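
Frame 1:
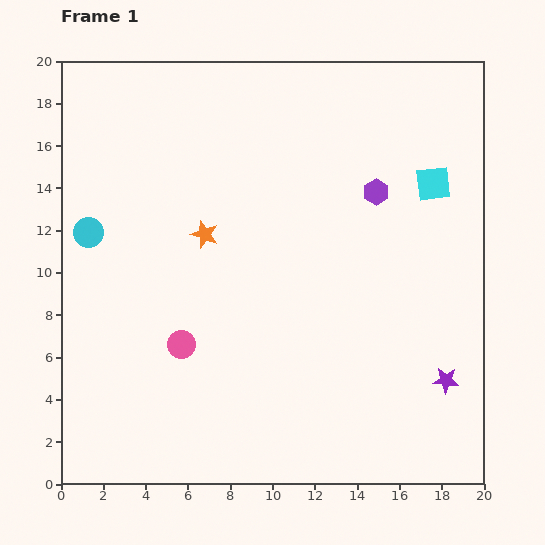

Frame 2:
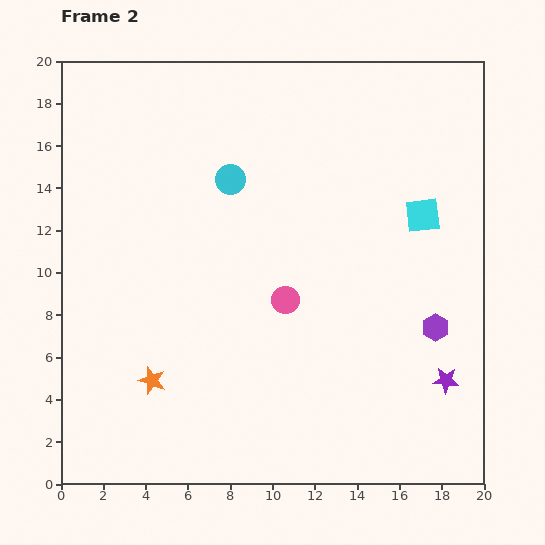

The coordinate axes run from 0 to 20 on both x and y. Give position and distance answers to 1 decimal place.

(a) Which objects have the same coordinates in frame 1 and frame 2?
the purple star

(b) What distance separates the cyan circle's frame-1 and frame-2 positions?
7.2

The cyan circle moved from (1.3, 11.9) to (8.0, 14.4), a distance of √(6.7² + 2.5²) ≈ 7.2.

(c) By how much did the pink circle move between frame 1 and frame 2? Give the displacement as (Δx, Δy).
(4.9, 2.1)

The pink circle was at (5.7, 6.6) in frame 1 and (10.6, 8.7) in frame 2.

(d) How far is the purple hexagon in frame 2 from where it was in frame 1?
7.0

The purple hexagon moved from (14.9, 13.8) to (17.7, 7.4), a distance of √(2.8² + 6.4²) ≈ 7.0.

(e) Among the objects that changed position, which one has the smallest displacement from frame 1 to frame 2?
the cyan square

(moved 1.6)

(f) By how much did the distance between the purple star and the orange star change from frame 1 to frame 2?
+0.6

Distance in frame 1: 13.3. Distance in frame 2: 13.9.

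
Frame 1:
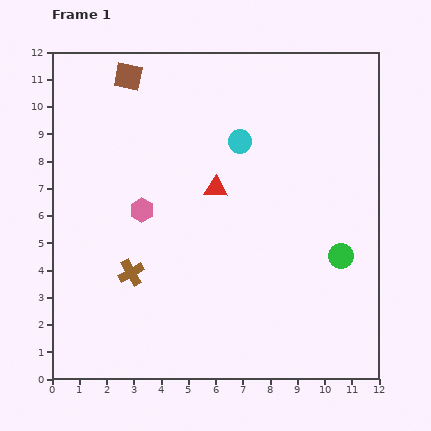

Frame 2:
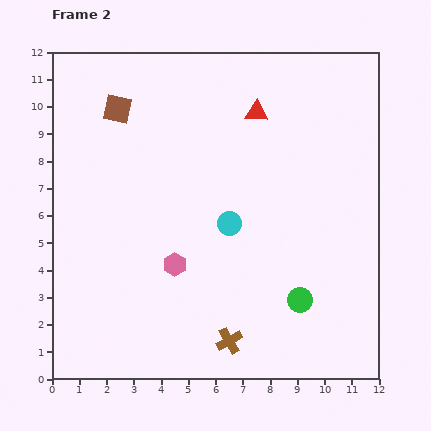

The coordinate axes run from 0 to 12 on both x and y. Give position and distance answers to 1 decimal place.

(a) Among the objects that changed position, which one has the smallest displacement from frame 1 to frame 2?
the brown square

(moved 1.3)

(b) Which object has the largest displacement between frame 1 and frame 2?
the brown cross

(moved 4.4; next 3.2)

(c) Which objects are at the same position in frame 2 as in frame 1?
none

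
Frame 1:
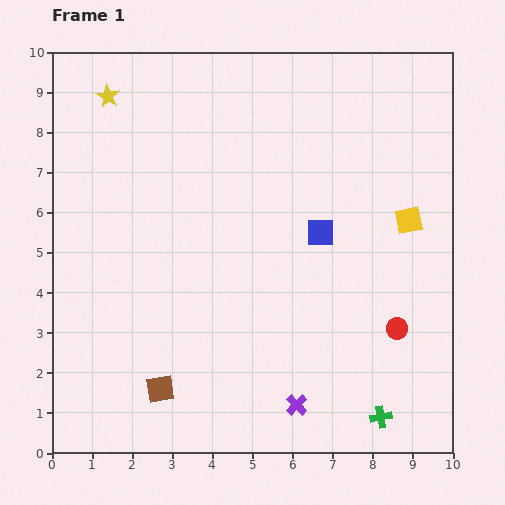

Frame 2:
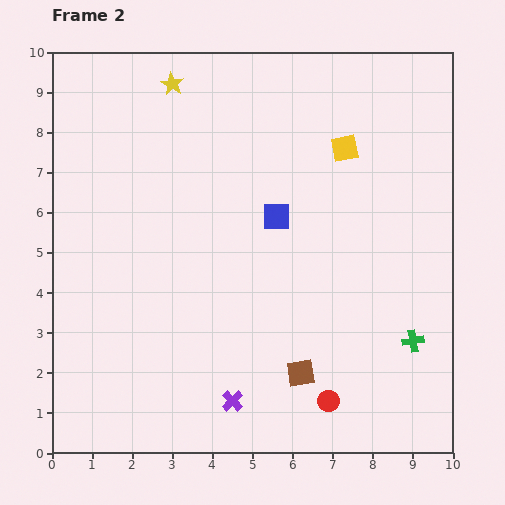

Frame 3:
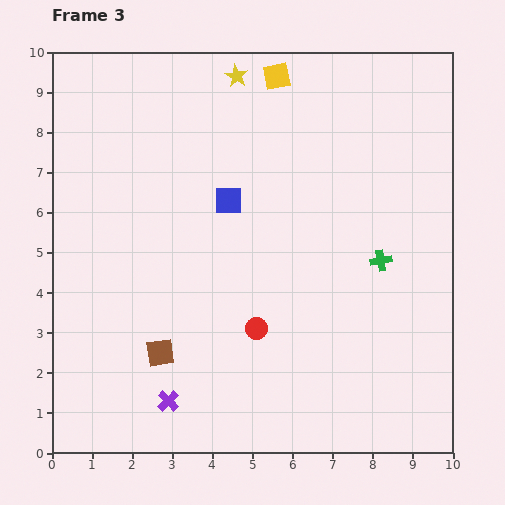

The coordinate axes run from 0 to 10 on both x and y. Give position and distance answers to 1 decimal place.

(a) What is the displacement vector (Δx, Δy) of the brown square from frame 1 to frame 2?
(3.5, 0.4)

The brown square was at (2.7, 1.6) in frame 1 and (6.2, 2.0) in frame 2.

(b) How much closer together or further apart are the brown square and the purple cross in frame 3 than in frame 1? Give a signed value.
-2.2

Distance in frame 1: 3.4. Distance in frame 3: 1.2.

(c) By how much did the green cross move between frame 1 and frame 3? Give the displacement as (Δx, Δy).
(0.0, 3.9)

The green cross was at (8.2, 0.9) in frame 1 and (8.2, 4.8) in frame 3.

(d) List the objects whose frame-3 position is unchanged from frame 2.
none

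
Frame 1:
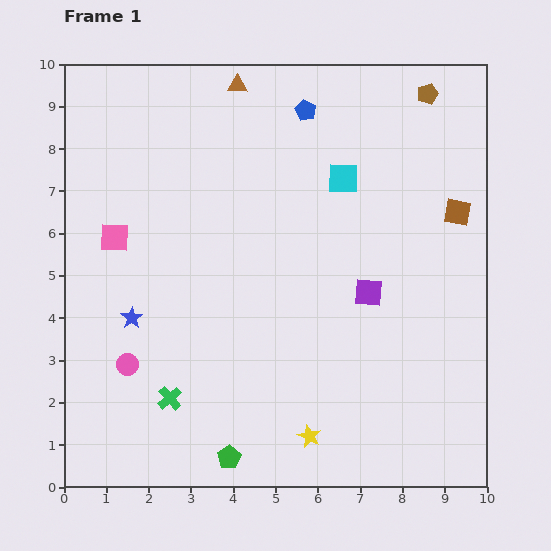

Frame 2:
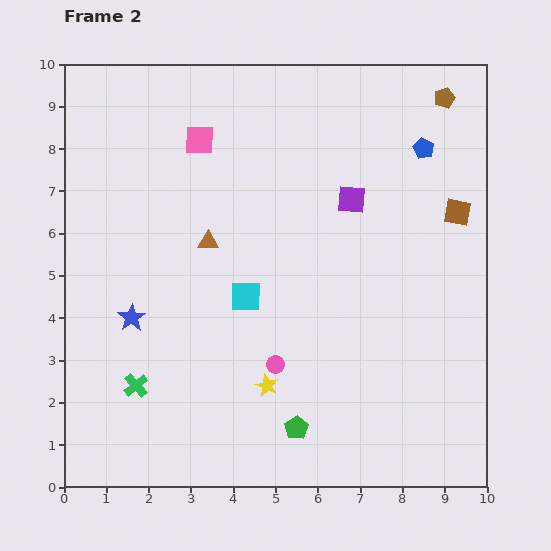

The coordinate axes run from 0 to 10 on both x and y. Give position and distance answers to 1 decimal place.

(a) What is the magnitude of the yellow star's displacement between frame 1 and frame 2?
1.6

The yellow star moved from (5.8, 1.2) to (4.8, 2.4), a distance of √(1.0² + 1.2²) ≈ 1.6.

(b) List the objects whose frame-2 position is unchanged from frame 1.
the brown square, the blue star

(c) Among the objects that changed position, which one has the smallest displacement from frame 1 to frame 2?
the brown pentagon

(moved 0.4)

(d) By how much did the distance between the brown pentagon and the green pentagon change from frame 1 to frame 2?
-1.3

Distance in frame 1: 9.8. Distance in frame 2: 8.5.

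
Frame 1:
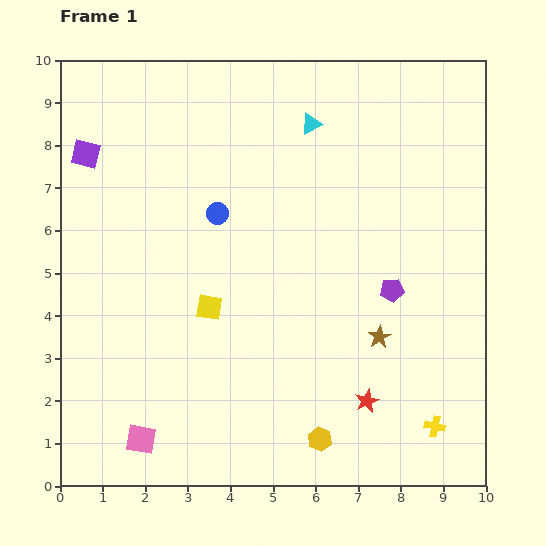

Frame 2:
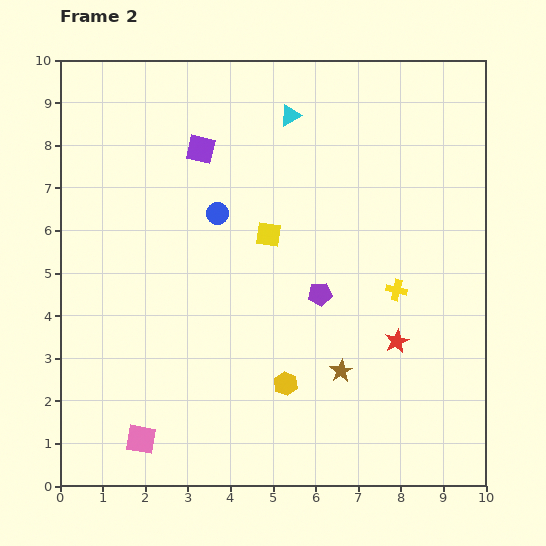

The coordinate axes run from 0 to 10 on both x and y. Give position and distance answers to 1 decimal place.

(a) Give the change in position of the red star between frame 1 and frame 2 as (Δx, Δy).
(0.7, 1.4)

The red star was at (7.2, 2.0) in frame 1 and (7.9, 3.4) in frame 2.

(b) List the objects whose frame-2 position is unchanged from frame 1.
the blue circle, the pink square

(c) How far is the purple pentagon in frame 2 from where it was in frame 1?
1.7

The purple pentagon moved from (7.8, 4.6) to (6.1, 4.5), a distance of √(1.7² + 0.1²) ≈ 1.7.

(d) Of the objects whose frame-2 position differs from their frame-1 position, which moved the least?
the cyan triangle

(moved 0.5)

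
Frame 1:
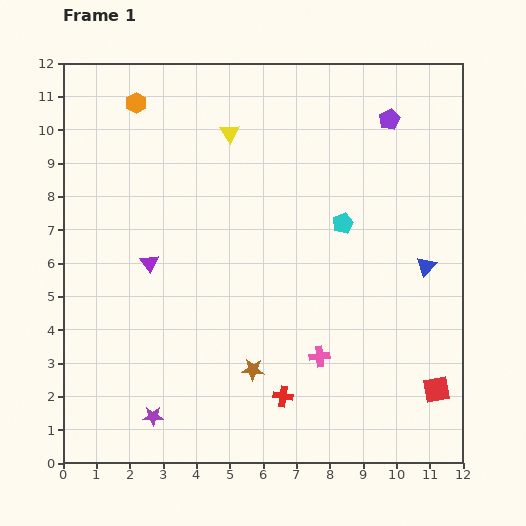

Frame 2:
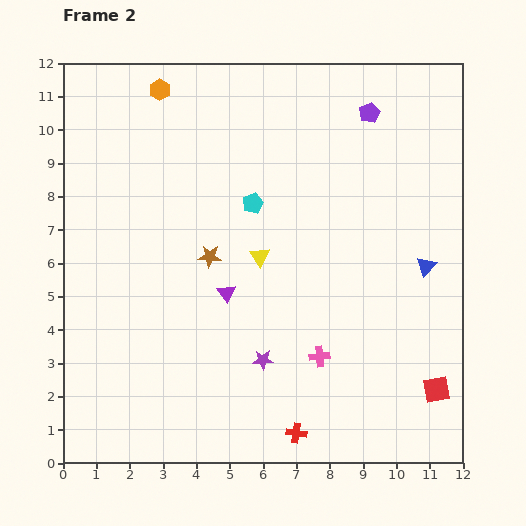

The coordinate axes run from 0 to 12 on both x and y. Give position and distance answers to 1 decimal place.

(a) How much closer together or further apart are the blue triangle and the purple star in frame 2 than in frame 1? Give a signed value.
-3.8

Distance in frame 1: 9.4. Distance in frame 2: 5.6.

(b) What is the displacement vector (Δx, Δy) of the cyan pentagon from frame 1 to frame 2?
(-2.7, 0.6)

The cyan pentagon was at (8.4, 7.2) in frame 1 and (5.7, 7.8) in frame 2.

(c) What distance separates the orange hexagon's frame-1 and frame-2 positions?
0.8

The orange hexagon moved from (2.2, 10.8) to (2.9, 11.2), a distance of √(0.7² + 0.4²) ≈ 0.8.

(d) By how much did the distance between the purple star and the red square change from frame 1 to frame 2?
-3.2

Distance in frame 1: 8.5. Distance in frame 2: 5.3.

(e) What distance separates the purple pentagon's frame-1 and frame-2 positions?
0.6

The purple pentagon moved from (9.8, 10.3) to (9.2, 10.5), a distance of √(0.6² + 0.2²) ≈ 0.6.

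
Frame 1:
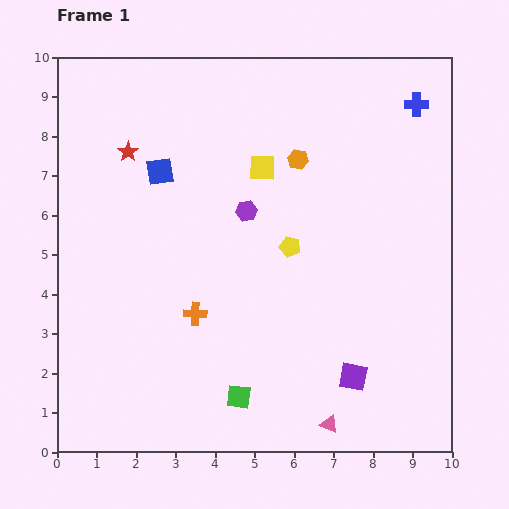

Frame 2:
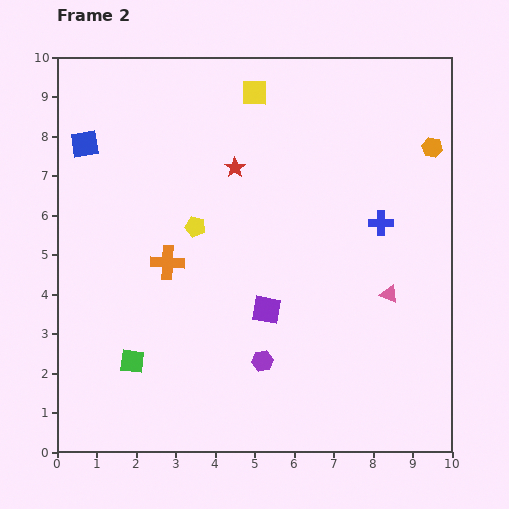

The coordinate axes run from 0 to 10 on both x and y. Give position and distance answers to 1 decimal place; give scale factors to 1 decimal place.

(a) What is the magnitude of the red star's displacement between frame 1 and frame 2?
2.7

The red star moved from (1.8, 7.6) to (4.5, 7.2), a distance of √(2.7² + 0.4²) ≈ 2.7.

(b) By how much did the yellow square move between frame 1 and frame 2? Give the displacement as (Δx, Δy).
(-0.2, 1.9)

The yellow square was at (5.2, 7.2) in frame 1 and (5.0, 9.1) in frame 2.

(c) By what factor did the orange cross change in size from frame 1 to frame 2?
1.5×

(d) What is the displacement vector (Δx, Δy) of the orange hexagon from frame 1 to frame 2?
(3.4, 0.3)

The orange hexagon was at (6.1, 7.4) in frame 1 and (9.5, 7.7) in frame 2.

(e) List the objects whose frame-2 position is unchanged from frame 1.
none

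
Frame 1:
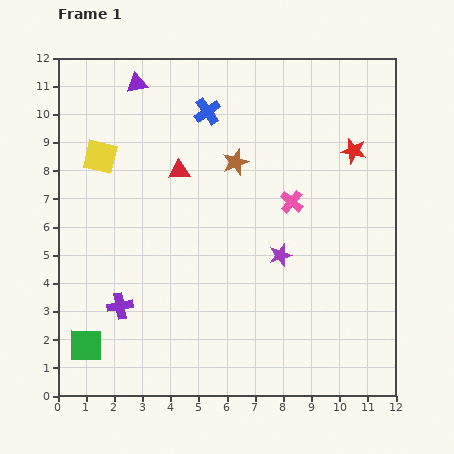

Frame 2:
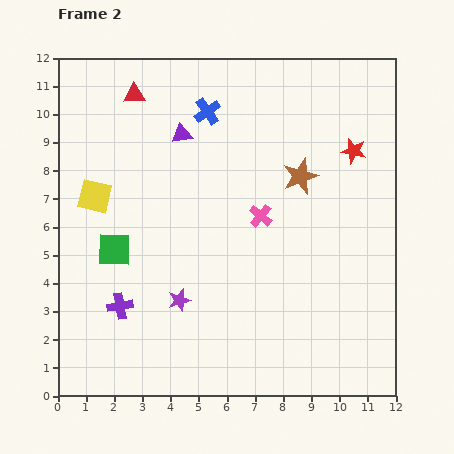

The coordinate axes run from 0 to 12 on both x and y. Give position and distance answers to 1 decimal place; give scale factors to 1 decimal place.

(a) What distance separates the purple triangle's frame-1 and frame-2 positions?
2.4

The purple triangle moved from (2.8, 11.1) to (4.4, 9.3), a distance of √(1.6² + 1.8²) ≈ 2.4.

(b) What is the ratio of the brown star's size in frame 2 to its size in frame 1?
1.4×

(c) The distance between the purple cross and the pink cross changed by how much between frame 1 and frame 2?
-1.2

Distance in frame 1: 7.1. Distance in frame 2: 5.9.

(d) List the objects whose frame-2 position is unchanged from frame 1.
the purple cross, the blue cross, the red star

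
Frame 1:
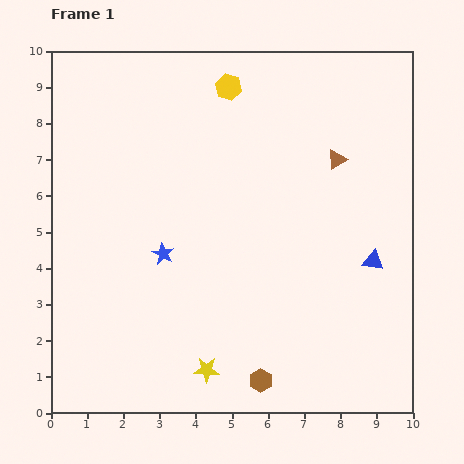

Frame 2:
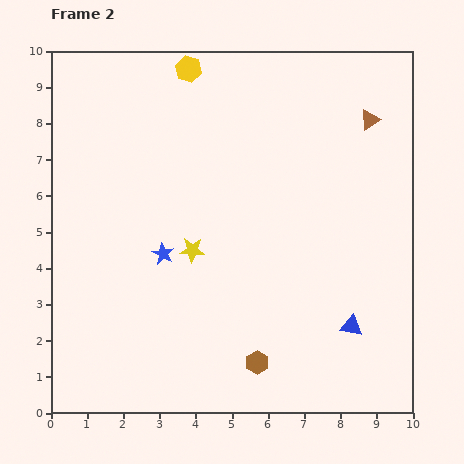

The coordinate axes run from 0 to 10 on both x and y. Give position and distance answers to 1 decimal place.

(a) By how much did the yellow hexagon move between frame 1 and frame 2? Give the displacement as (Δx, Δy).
(-1.1, 0.5)

The yellow hexagon was at (4.9, 9.0) in frame 1 and (3.8, 9.5) in frame 2.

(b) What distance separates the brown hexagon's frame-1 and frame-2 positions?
0.5

The brown hexagon moved from (5.8, 0.9) to (5.7, 1.4), a distance of √(0.1² + 0.5²) ≈ 0.5.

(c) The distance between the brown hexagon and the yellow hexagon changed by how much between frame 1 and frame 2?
+0.2

Distance in frame 1: 8.1. Distance in frame 2: 8.3.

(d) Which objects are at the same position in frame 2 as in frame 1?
the blue star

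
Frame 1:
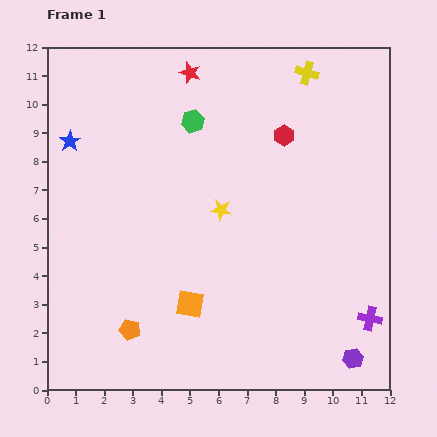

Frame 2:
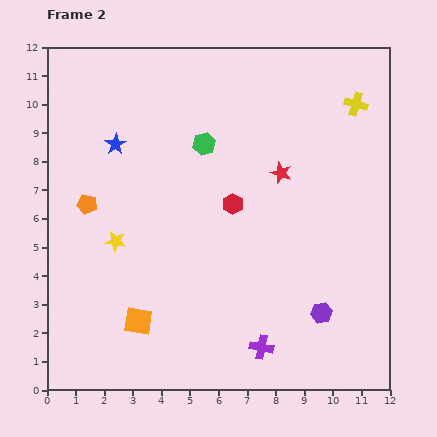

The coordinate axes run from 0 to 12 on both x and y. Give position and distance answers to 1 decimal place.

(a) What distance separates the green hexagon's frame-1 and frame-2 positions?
0.9

The green hexagon moved from (5.1, 9.4) to (5.5, 8.6), a distance of √(0.4² + 0.8²) ≈ 0.9.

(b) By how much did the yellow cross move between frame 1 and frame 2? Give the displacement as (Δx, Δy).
(1.7, -1.1)

The yellow cross was at (9.1, 11.1) in frame 1 and (10.8, 10.0) in frame 2.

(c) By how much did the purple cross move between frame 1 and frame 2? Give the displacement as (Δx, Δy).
(-3.8, -1.0)

The purple cross was at (11.3, 2.5) in frame 1 and (7.5, 1.5) in frame 2.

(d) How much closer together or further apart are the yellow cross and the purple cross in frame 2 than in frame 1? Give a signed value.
+0.2

Distance in frame 1: 8.9. Distance in frame 2: 9.1.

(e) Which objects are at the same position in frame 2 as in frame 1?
none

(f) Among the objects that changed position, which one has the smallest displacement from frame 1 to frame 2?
the green hexagon

(moved 0.9)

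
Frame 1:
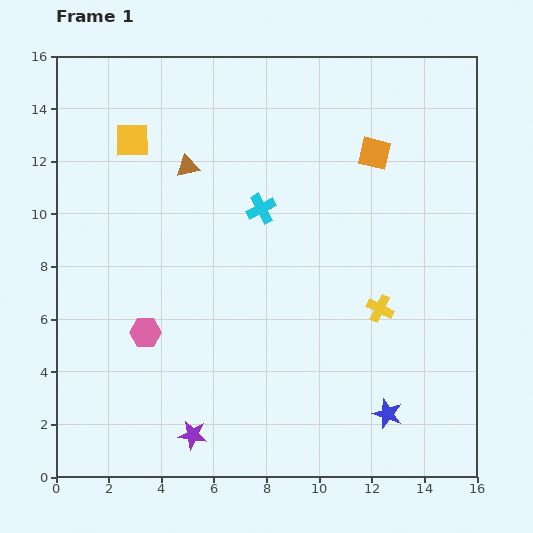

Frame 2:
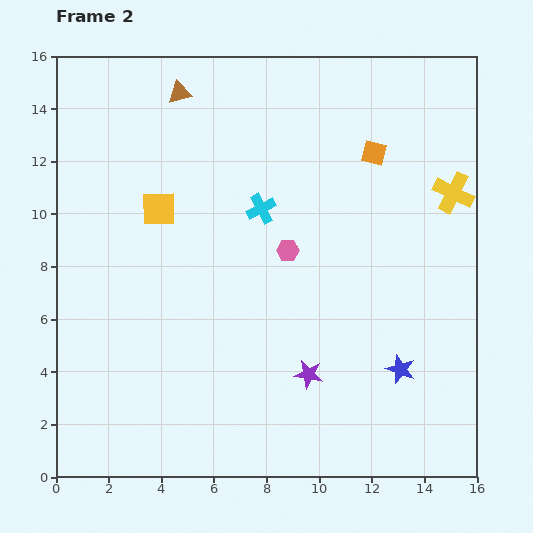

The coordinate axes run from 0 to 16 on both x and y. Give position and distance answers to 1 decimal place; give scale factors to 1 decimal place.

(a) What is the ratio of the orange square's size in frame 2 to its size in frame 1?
0.8×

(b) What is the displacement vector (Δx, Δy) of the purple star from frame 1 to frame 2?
(4.4, 2.3)

The purple star was at (5.2, 1.6) in frame 1 and (9.6, 3.9) in frame 2.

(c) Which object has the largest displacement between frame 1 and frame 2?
the pink hexagon

(moved 6.2; next 5.2)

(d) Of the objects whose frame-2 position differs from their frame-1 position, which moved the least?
the blue star

(moved 1.8)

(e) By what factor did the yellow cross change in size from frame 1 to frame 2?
1.5×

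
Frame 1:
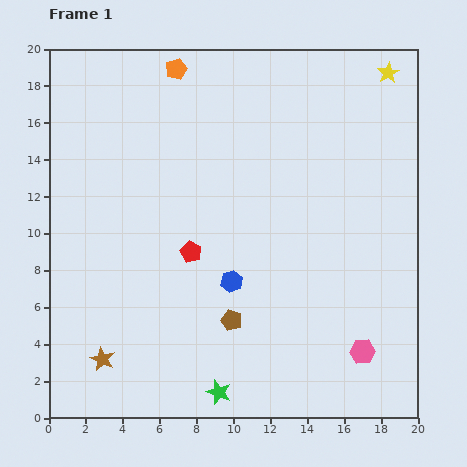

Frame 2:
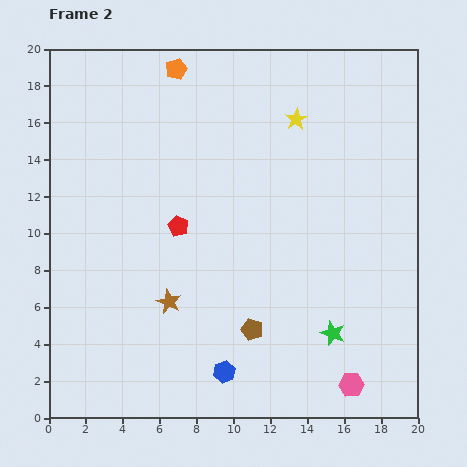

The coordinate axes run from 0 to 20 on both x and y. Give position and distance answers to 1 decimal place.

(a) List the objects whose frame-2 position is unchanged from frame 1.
the orange pentagon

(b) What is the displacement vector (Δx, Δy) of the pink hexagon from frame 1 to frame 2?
(-0.6, -1.8)

The pink hexagon was at (17.0, 3.6) in frame 1 and (16.4, 1.8) in frame 2.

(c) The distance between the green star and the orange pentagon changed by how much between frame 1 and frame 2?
-1.1

Distance in frame 1: 17.7. Distance in frame 2: 16.6.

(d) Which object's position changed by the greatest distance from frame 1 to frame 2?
the green star

(moved 7.0; next 5.6)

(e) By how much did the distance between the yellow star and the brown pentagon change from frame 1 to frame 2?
-4.3

Distance in frame 1: 15.9. Distance in frame 2: 11.6.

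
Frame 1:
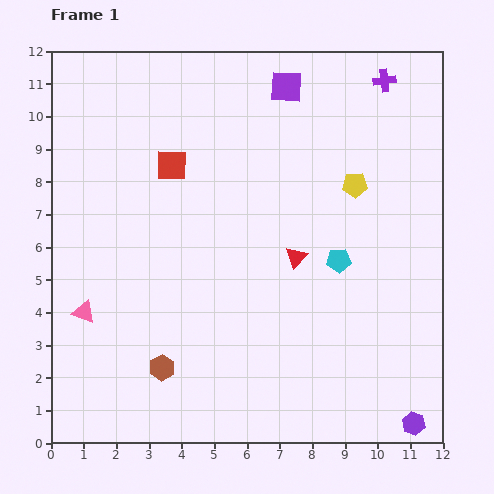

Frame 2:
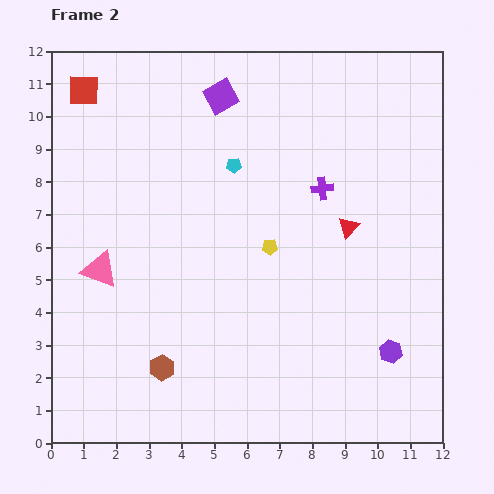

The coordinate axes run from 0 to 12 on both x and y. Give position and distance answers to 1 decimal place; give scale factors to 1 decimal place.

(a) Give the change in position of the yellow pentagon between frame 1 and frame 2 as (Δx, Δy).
(-2.6, -1.9)

The yellow pentagon was at (9.3, 7.9) in frame 1 and (6.7, 6.0) in frame 2.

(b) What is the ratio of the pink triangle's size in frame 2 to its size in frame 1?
1.6×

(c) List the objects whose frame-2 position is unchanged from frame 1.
the brown hexagon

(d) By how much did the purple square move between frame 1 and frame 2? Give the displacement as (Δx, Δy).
(-2.0, -0.3)

The purple square was at (7.2, 10.9) in frame 1 and (5.2, 10.6) in frame 2.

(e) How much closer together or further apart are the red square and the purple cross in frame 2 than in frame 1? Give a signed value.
+0.9

Distance in frame 1: 7.0. Distance in frame 2: 7.9.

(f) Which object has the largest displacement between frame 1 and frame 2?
the cyan pentagon

(moved 4.3; next 3.8)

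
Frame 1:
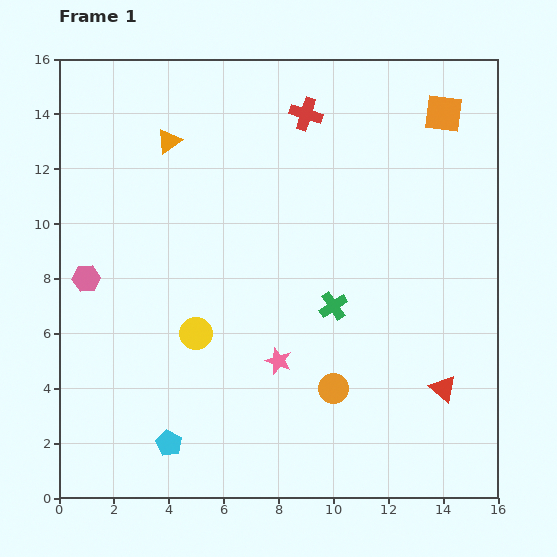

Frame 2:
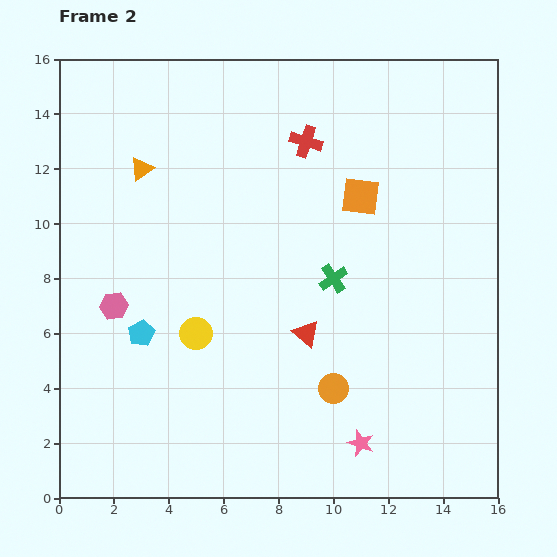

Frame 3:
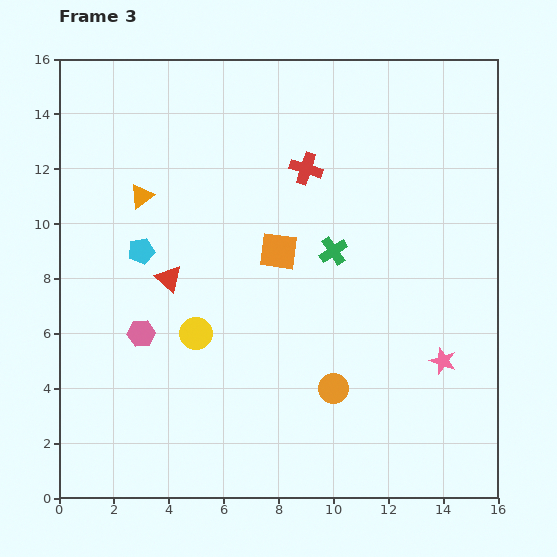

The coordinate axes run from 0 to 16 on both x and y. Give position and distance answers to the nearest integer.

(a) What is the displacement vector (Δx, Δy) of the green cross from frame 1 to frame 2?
(0, 1)

The green cross was at (10, 7) in frame 1 and (10, 8) in frame 2.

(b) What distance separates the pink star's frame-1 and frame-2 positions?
4

The pink star moved from (8, 5) to (11, 2), a distance of √(3² + 3²) ≈ 4.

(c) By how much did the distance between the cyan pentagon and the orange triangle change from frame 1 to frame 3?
-9

Distance in frame 1: 11. Distance in frame 3: 2.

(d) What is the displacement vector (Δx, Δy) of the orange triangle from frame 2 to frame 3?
(0, -1)

The orange triangle was at (3, 12) in frame 2 and (3, 11) in frame 3.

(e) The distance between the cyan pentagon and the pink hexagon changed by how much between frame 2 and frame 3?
+2

Distance in frame 2: 1. Distance in frame 3: 3.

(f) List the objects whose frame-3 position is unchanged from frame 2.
the yellow circle, the orange circle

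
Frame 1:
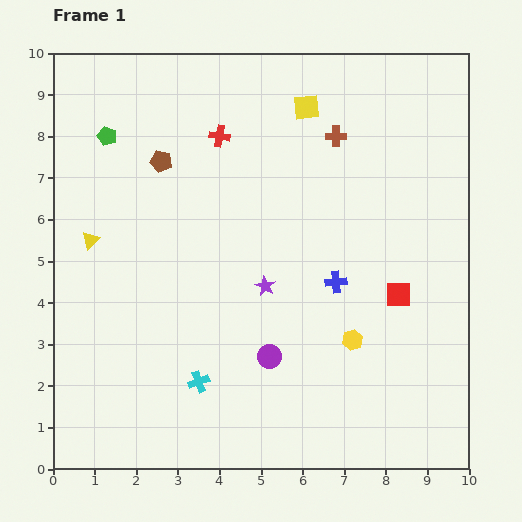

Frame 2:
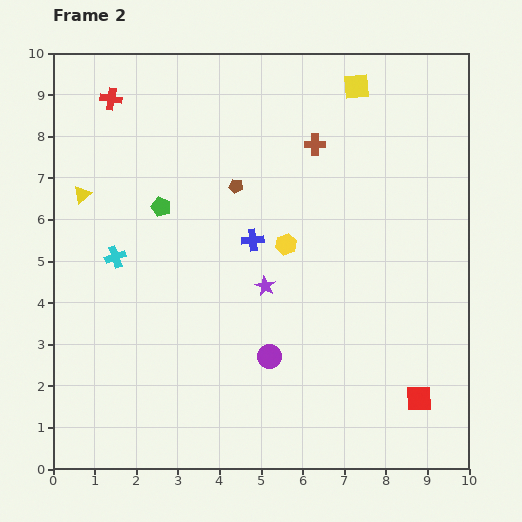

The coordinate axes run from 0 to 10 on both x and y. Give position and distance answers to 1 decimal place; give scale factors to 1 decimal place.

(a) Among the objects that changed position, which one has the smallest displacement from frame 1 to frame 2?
the brown cross

(moved 0.5)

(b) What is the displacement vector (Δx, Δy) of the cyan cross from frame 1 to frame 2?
(-2.0, 3.0)

The cyan cross was at (3.5, 2.1) in frame 1 and (1.5, 5.1) in frame 2.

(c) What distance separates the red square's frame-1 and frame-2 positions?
2.5

The red square moved from (8.3, 4.2) to (8.8, 1.7), a distance of √(0.5² + 2.5²) ≈ 2.5.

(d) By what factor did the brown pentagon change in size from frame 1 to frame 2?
0.6×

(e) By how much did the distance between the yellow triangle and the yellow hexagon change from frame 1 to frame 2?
-1.7

Distance in frame 1: 6.7. Distance in frame 2: 5.0.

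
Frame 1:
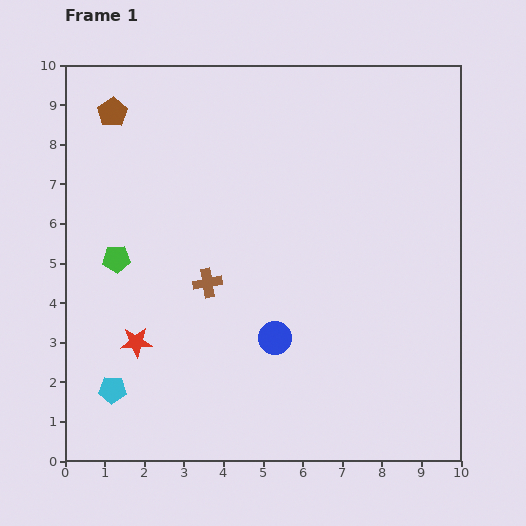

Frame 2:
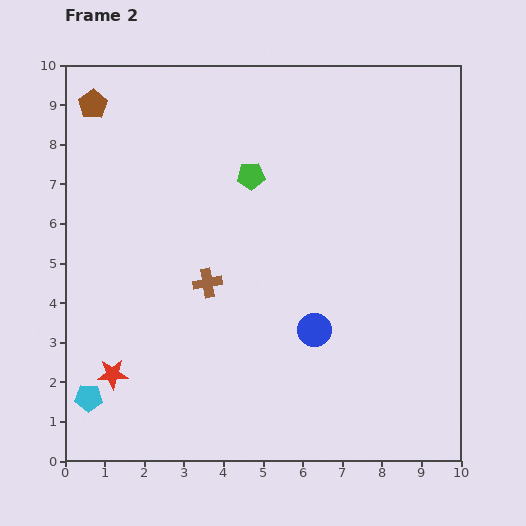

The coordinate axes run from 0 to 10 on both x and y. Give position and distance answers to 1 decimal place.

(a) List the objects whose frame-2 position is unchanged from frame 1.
the brown cross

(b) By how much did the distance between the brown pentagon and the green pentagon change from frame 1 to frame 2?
+0.7

Distance in frame 1: 3.7. Distance in frame 2: 4.4.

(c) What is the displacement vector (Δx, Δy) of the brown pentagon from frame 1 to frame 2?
(-0.5, 0.2)

The brown pentagon was at (1.2, 8.8) in frame 1 and (0.7, 9.0) in frame 2.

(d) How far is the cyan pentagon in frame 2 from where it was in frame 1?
0.6

The cyan pentagon moved from (1.2, 1.8) to (0.6, 1.6), a distance of √(0.6² + 0.2²) ≈ 0.6.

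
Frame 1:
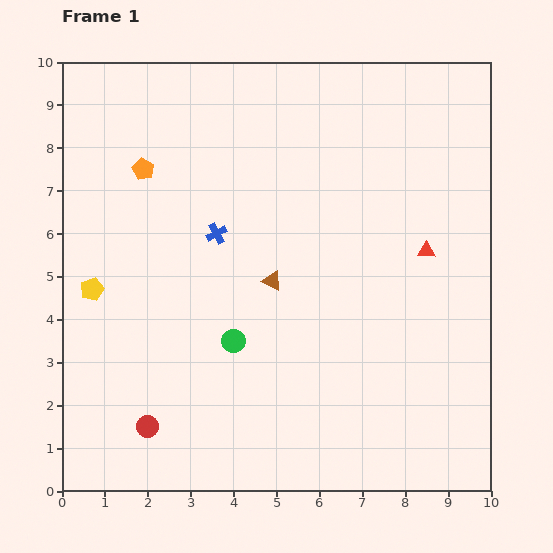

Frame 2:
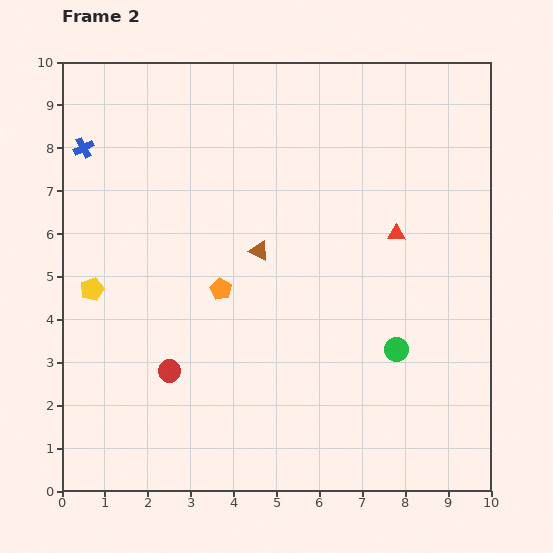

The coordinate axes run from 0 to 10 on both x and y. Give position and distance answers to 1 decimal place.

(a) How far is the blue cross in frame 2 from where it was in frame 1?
3.7

The blue cross moved from (3.6, 6.0) to (0.5, 8.0), a distance of √(3.1² + 2.0²) ≈ 3.7.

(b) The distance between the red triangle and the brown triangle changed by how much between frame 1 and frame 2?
-0.5

Distance in frame 1: 3.7. Distance in frame 2: 3.2.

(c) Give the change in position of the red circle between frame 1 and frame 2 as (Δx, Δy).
(0.5, 1.3)

The red circle was at (2.0, 1.5) in frame 1 and (2.5, 2.8) in frame 2.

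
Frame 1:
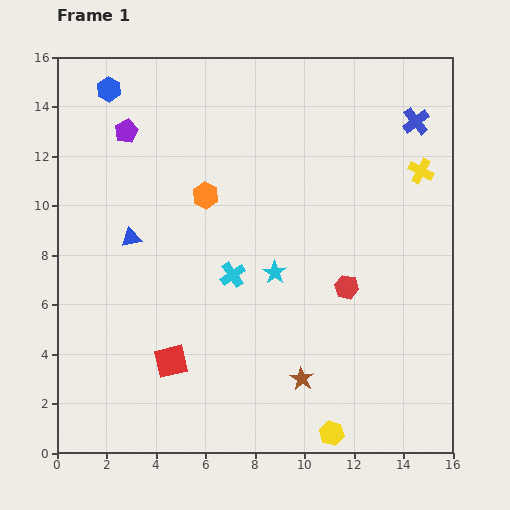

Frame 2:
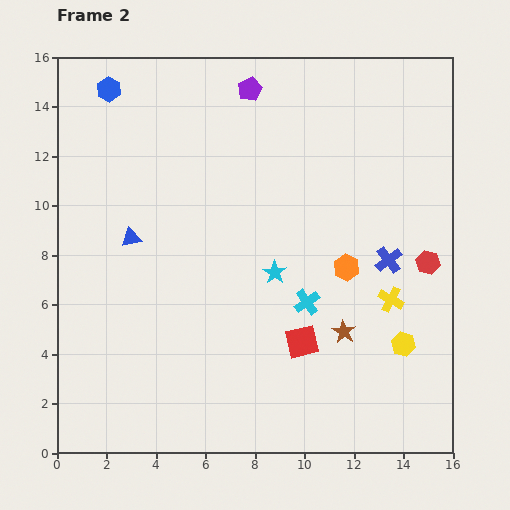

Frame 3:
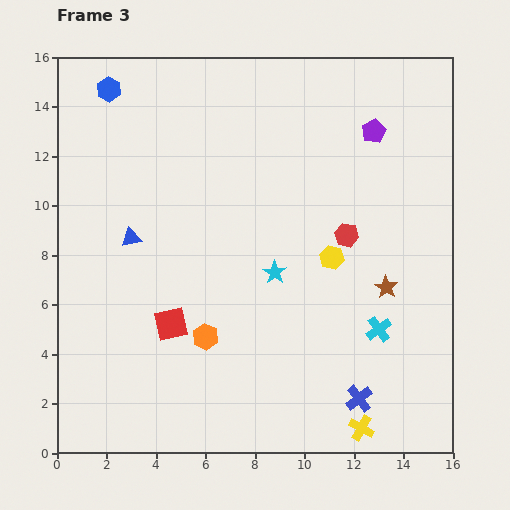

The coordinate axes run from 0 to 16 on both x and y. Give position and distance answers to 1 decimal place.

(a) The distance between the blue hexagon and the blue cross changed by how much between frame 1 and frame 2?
+0.7

Distance in frame 1: 12.5. Distance in frame 2: 13.2.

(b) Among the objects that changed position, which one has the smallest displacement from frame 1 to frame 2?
the brown star

(moved 2.5)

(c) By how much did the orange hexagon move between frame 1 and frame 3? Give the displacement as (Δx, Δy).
(0.0, -5.7)

The orange hexagon was at (6.0, 10.4) in frame 1 and (6.0, 4.7) in frame 3.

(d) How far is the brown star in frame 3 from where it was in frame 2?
2.5

The brown star moved from (11.6, 4.9) to (13.3, 6.7), a distance of √(1.7² + 1.8²) ≈ 2.5.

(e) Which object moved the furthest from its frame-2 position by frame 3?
the orange hexagon

(moved 6.4; next 5.7)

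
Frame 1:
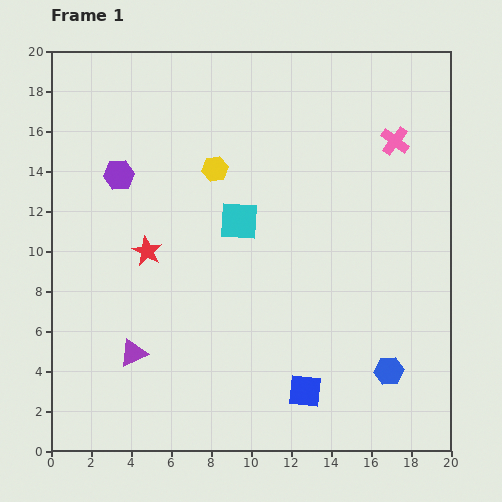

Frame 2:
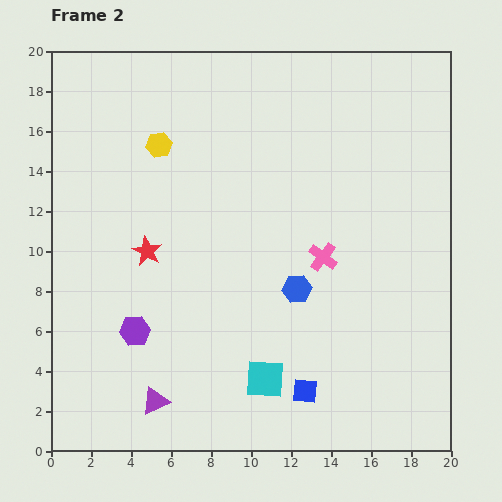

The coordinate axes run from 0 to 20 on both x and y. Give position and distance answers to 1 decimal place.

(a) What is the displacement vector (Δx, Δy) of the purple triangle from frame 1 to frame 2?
(1.1, -2.4)

The purple triangle was at (4.1, 4.9) in frame 1 and (5.2, 2.5) in frame 2.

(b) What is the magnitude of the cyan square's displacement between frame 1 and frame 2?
8.0

The cyan square moved from (9.4, 11.5) to (10.7, 3.6), a distance of √(1.3² + 7.9²) ≈ 8.0.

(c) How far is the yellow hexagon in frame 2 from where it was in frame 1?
3.0

The yellow hexagon moved from (8.2, 14.1) to (5.4, 15.3), a distance of √(2.8² + 1.2²) ≈ 3.0.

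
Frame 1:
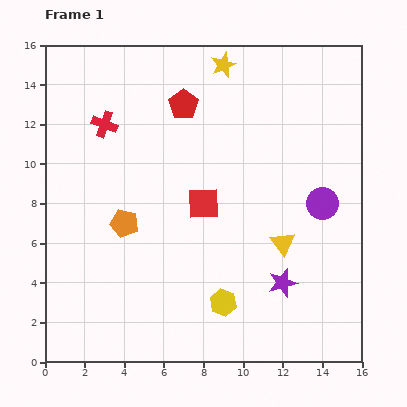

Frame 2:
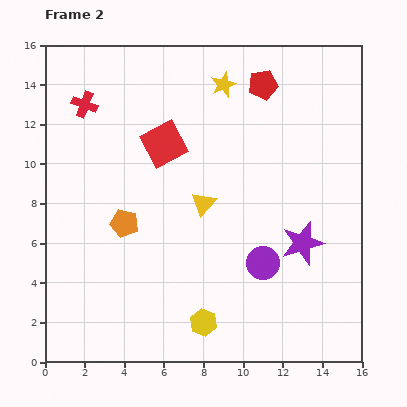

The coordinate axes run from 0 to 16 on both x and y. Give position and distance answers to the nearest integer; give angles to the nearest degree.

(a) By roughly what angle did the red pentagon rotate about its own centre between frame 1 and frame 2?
23° clockwise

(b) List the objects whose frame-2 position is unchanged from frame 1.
the orange pentagon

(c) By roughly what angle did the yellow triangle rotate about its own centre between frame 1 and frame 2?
18° clockwise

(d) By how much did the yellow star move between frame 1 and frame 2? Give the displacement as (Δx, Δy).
(0, -1)

The yellow star was at (9, 15) in frame 1 and (9, 14) in frame 2.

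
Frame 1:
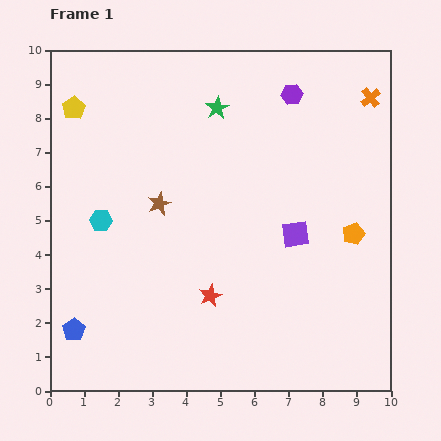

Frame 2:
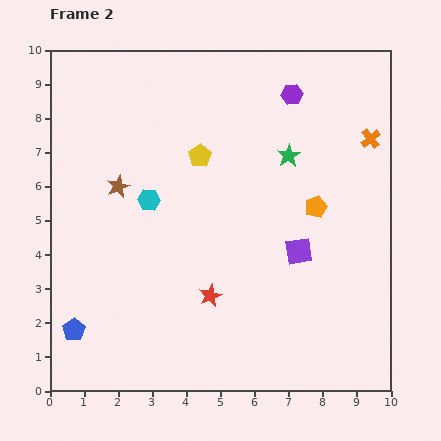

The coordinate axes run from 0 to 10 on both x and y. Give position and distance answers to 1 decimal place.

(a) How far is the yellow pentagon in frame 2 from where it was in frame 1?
4.0

The yellow pentagon moved from (0.7, 8.3) to (4.4, 6.9), a distance of √(3.7² + 1.4²) ≈ 4.0.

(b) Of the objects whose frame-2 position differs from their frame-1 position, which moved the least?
the purple square

(moved 0.5)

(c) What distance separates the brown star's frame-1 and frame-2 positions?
1.3

The brown star moved from (3.2, 5.5) to (2.0, 6.0), a distance of √(1.2² + 0.5²) ≈ 1.3.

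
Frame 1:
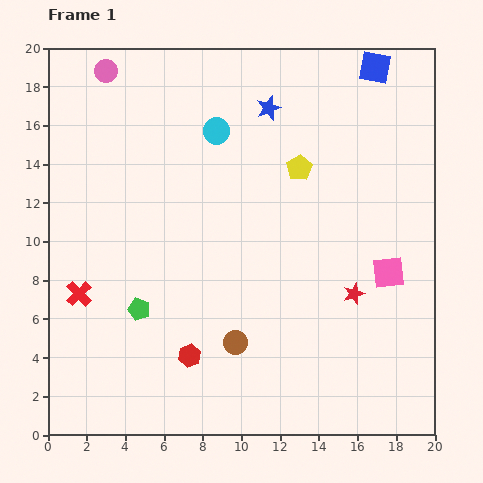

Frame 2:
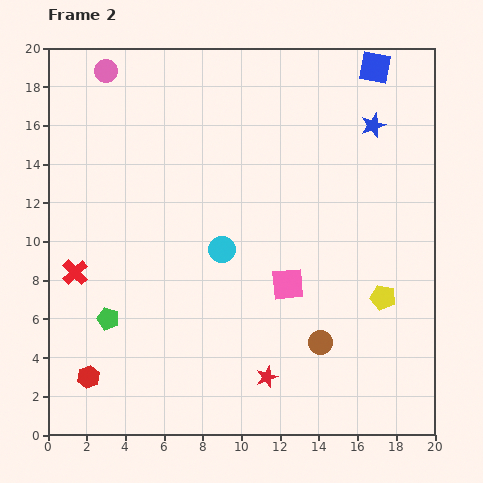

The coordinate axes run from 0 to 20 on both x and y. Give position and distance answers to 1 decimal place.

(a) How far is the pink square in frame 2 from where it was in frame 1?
5.2

The pink square moved from (17.6, 8.4) to (12.4, 7.8), a distance of √(5.2² + 0.6²) ≈ 5.2.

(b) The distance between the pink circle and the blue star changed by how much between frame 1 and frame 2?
+5.5

Distance in frame 1: 8.6. Distance in frame 2: 14.1.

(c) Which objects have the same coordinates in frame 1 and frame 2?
the pink circle, the blue square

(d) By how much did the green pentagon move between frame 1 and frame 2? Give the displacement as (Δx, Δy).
(-1.6, -0.5)

The green pentagon was at (4.7, 6.5) in frame 1 and (3.1, 6.0) in frame 2.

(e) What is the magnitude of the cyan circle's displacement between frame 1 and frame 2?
6.1

The cyan circle moved from (8.7, 15.7) to (9.0, 9.6), a distance of √(0.3² + 6.1²) ≈ 6.1.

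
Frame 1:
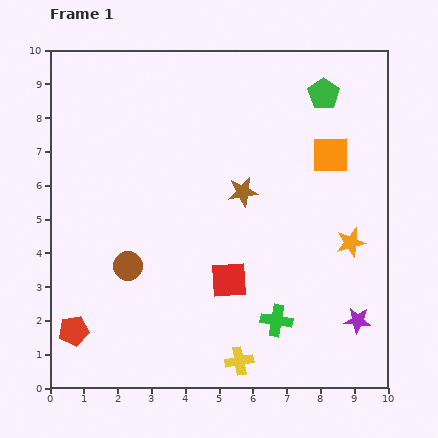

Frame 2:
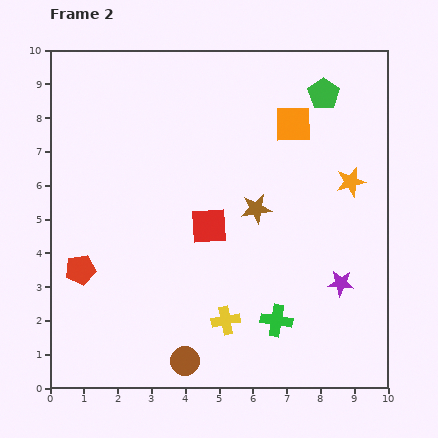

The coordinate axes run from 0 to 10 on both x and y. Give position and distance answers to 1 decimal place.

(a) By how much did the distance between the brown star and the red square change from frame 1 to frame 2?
-1.1

Distance in frame 1: 2.6. Distance in frame 2: 1.5.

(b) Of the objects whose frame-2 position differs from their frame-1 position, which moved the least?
the brown star

(moved 0.6)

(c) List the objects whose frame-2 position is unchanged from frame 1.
the green cross, the green pentagon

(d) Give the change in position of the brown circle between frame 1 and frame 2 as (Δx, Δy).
(1.7, -2.8)

The brown circle was at (2.3, 3.6) in frame 1 and (4.0, 0.8) in frame 2.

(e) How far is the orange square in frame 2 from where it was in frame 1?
1.4

The orange square moved from (8.3, 6.9) to (7.2, 7.8), a distance of √(1.1² + 0.9²) ≈ 1.4.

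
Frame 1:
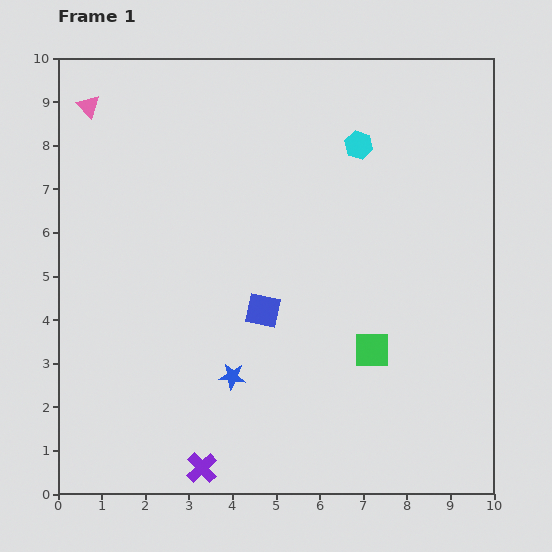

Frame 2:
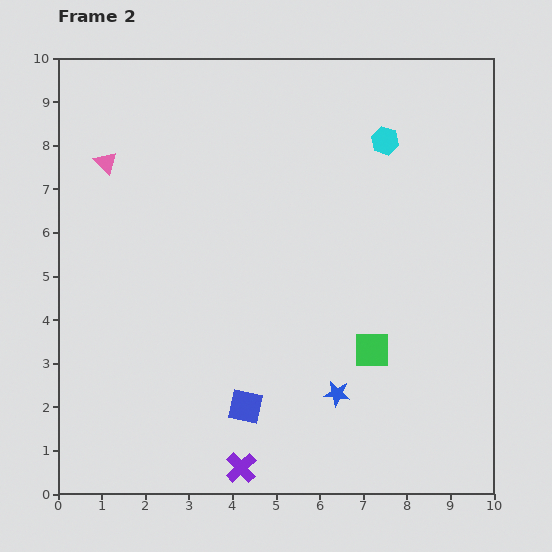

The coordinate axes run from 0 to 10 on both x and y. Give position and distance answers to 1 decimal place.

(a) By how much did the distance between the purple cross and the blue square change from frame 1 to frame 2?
-2.5

Distance in frame 1: 3.9. Distance in frame 2: 1.4.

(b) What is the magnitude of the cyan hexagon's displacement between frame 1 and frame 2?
0.6

The cyan hexagon moved from (6.9, 8.0) to (7.5, 8.1), a distance of √(0.6² + 0.1²) ≈ 0.6.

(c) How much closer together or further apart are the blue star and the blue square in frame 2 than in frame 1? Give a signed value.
+0.4

Distance in frame 1: 1.7. Distance in frame 2: 2.1.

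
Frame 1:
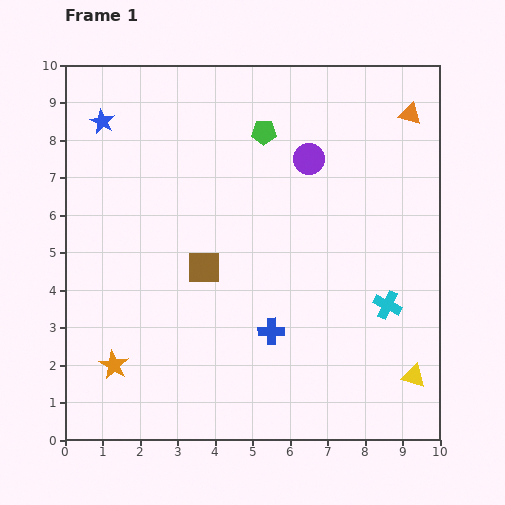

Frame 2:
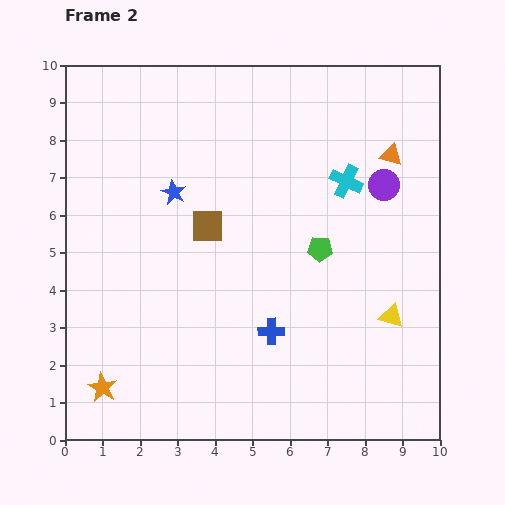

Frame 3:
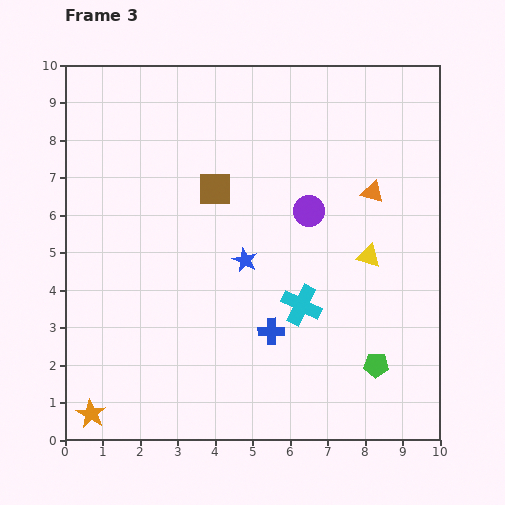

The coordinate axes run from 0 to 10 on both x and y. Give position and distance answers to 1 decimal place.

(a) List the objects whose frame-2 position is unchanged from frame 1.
the blue cross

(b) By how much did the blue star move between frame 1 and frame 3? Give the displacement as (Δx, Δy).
(3.8, -3.7)

The blue star was at (1.0, 8.5) in frame 1 and (4.8, 4.8) in frame 3.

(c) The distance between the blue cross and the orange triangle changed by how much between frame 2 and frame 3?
-1.1

Distance in frame 2: 5.7. Distance in frame 3: 4.6.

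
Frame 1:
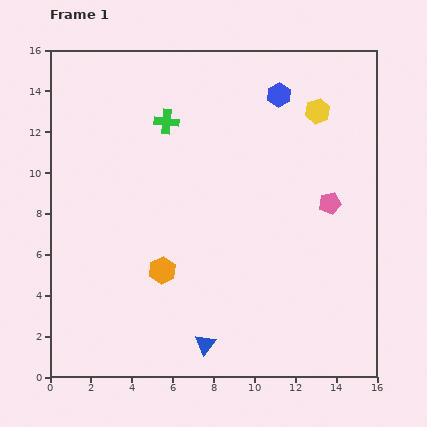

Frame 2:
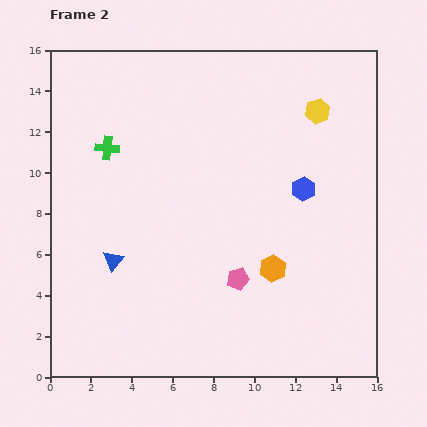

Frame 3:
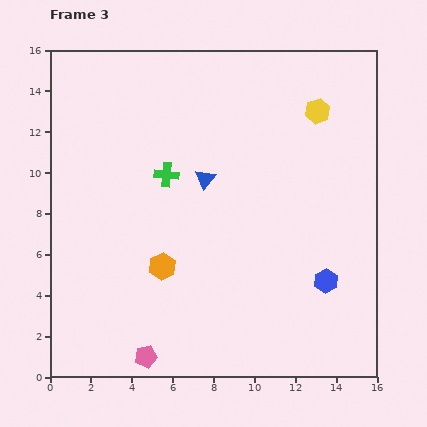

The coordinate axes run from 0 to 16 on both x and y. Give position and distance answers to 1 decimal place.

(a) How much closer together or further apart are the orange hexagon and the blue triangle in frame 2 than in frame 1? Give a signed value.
+3.6

Distance in frame 1: 4.2. Distance in frame 2: 7.8.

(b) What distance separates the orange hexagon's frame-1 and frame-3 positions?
0.2

The orange hexagon moved from (5.5, 5.2) to (5.5, 5.4), a distance of √(0.0² + 0.2²) ≈ 0.2.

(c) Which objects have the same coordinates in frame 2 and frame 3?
the yellow hexagon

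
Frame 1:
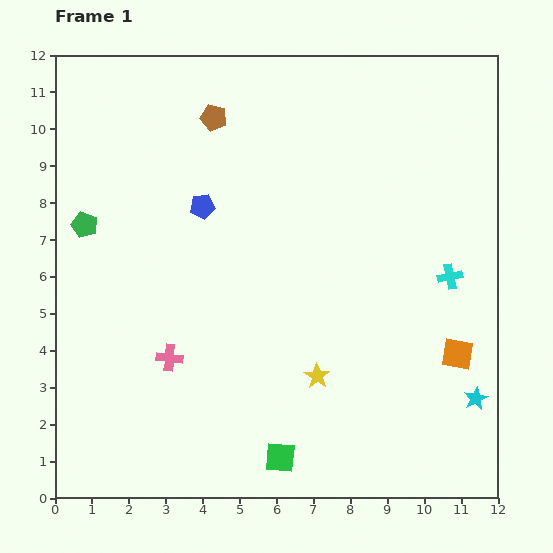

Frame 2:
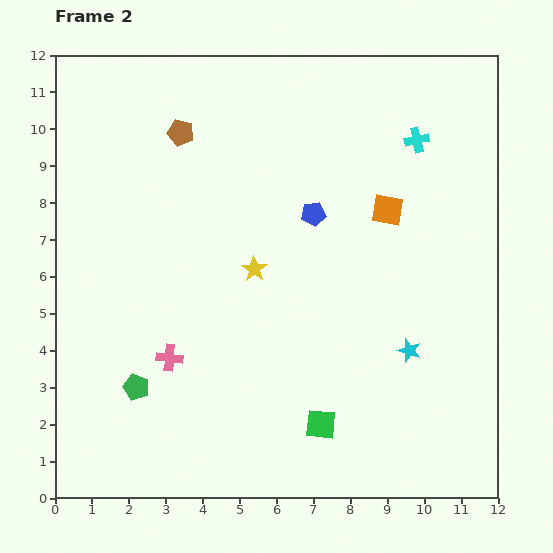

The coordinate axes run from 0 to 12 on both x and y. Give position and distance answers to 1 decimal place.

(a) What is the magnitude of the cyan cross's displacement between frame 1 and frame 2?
3.8

The cyan cross moved from (10.7, 6.0) to (9.8, 9.7), a distance of √(0.9² + 3.7²) ≈ 3.8.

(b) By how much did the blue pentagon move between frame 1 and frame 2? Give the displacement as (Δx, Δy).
(3.0, -0.2)

The blue pentagon was at (4.0, 7.9) in frame 1 and (7.0, 7.7) in frame 2.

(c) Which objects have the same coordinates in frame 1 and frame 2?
the pink cross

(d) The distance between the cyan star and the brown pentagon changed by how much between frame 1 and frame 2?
-1.8

Distance in frame 1: 10.4. Distance in frame 2: 8.6.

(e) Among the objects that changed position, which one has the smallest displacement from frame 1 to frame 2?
the brown pentagon

(moved 1.0)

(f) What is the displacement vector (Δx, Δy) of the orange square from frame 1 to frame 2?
(-1.9, 3.9)

The orange square was at (10.9, 3.9) in frame 1 and (9.0, 7.8) in frame 2.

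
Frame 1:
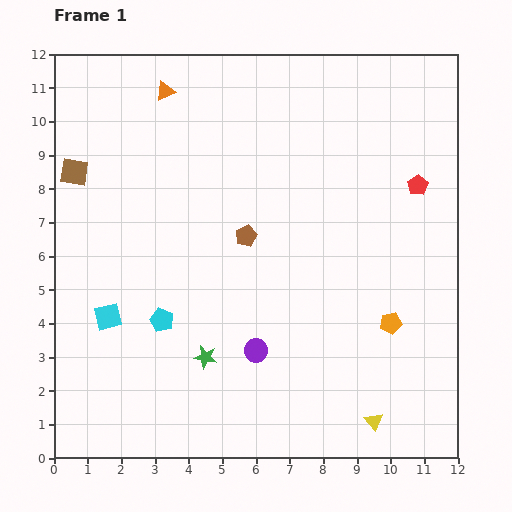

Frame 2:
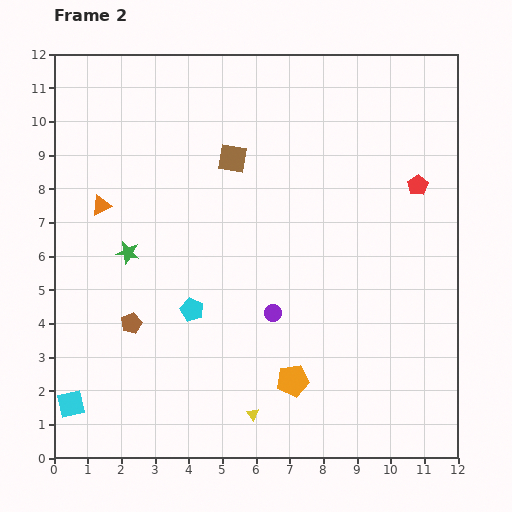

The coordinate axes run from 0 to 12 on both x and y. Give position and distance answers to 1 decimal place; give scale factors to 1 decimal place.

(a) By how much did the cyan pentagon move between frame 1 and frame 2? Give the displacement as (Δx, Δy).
(0.9, 0.3)

The cyan pentagon was at (3.2, 4.1) in frame 1 and (4.1, 4.4) in frame 2.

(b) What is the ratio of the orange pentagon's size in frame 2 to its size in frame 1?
1.5×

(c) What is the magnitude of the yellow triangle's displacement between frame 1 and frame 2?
3.6

The yellow triangle moved from (9.5, 1.1) to (5.9, 1.3), a distance of √(3.6² + 0.2²) ≈ 3.6.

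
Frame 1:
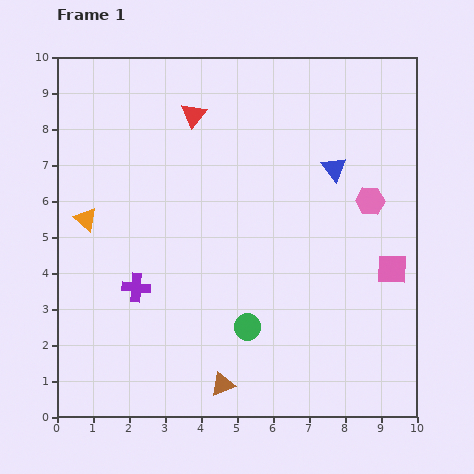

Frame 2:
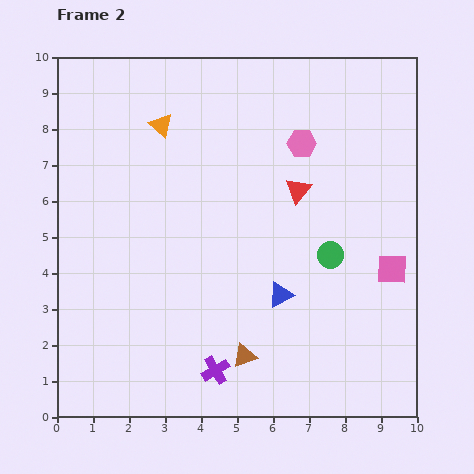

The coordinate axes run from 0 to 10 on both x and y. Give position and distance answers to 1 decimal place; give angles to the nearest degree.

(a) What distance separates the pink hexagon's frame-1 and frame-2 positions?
2.5

The pink hexagon moved from (8.7, 6.0) to (6.8, 7.6), a distance of √(1.9² + 1.6²) ≈ 2.5.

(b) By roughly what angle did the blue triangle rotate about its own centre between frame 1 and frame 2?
41° clockwise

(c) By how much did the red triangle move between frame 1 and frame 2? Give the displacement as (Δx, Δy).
(2.9, -2.1)

The red triangle was at (3.8, 8.4) in frame 1 and (6.7, 6.3) in frame 2.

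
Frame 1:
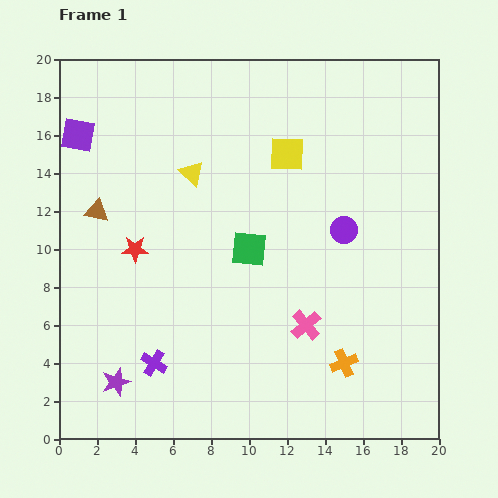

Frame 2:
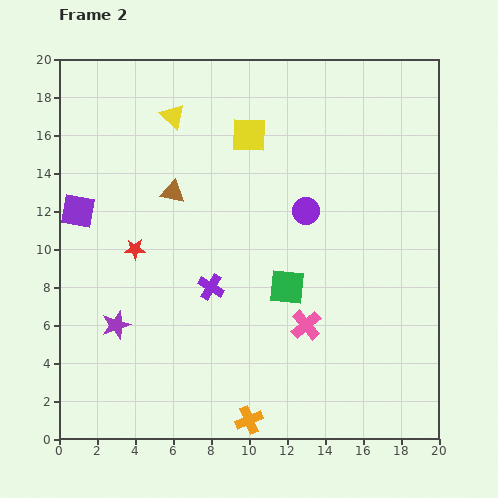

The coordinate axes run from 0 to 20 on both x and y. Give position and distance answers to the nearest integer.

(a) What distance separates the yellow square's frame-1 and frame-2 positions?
2

The yellow square moved from (12, 15) to (10, 16), a distance of √(2² + 1²) ≈ 2.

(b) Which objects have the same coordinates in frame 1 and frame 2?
the pink cross, the red star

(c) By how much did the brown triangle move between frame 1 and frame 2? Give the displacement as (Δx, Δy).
(4, 1)

The brown triangle was at (2, 12) in frame 1 and (6, 13) in frame 2.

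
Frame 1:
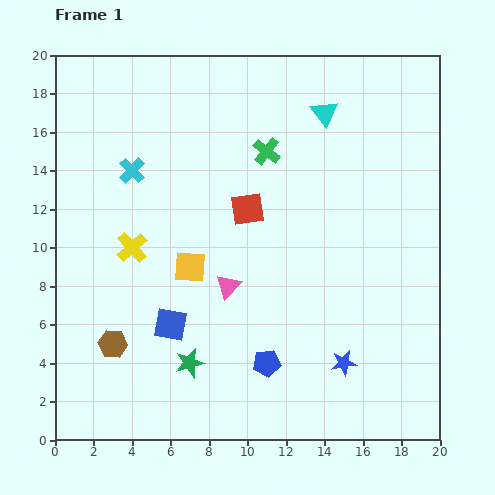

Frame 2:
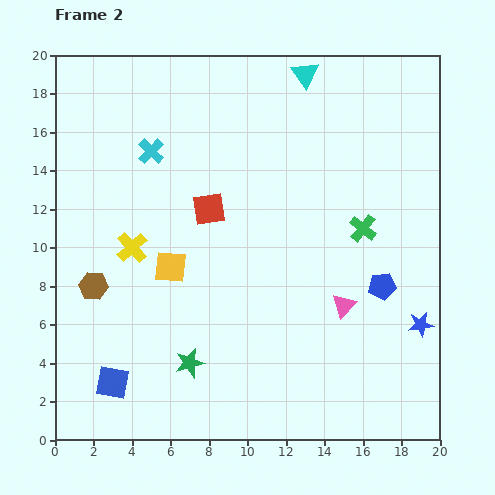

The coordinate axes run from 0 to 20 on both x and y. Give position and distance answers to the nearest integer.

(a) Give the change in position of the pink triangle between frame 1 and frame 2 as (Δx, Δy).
(6, -1)

The pink triangle was at (9, 8) in frame 1 and (15, 7) in frame 2.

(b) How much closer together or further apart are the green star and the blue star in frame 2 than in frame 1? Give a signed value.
+4

Distance in frame 1: 8. Distance in frame 2: 12.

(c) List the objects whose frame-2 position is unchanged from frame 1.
the green star, the yellow cross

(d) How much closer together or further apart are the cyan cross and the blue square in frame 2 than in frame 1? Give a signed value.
+4

Distance in frame 1: 8. Distance in frame 2: 12.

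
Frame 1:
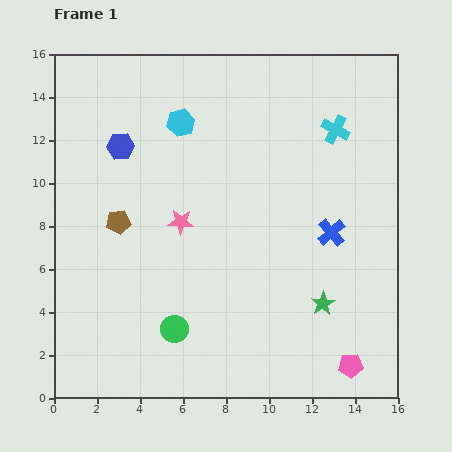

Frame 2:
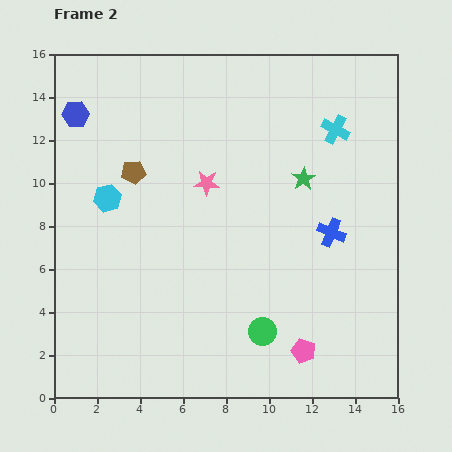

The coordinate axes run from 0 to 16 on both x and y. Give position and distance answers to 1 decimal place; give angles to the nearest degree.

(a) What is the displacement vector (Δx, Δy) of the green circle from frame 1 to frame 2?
(4.1, -0.1)

The green circle was at (5.6, 3.2) in frame 1 and (9.7, 3.1) in frame 2.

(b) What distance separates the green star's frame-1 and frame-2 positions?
5.9

The green star moved from (12.5, 4.4) to (11.6, 10.2), a distance of √(0.9² + 5.8²) ≈ 5.9.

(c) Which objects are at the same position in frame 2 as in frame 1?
the cyan cross, the blue cross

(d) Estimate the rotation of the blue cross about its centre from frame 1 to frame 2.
27° counter-clockwise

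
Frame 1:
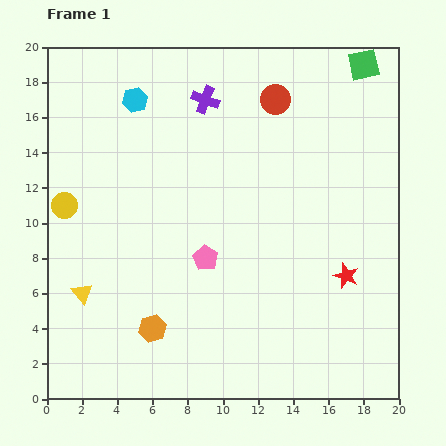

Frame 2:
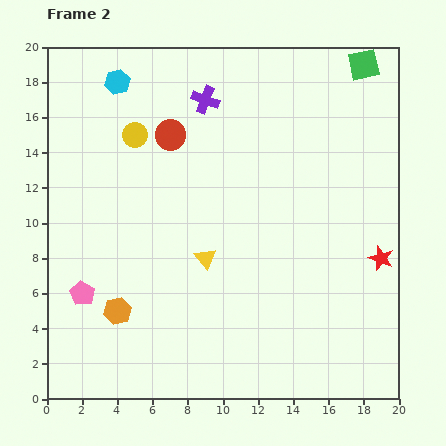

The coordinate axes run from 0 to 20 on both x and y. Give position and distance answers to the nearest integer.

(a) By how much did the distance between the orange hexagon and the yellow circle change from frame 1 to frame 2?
+1

Distance in frame 1: 9. Distance in frame 2: 10.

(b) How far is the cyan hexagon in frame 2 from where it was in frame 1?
1

The cyan hexagon moved from (5, 17) to (4, 18), a distance of √(1² + 1²) ≈ 1.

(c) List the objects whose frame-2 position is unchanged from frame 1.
the purple cross, the green square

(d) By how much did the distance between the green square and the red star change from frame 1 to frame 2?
-1

Distance in frame 1: 12. Distance in frame 2: 11.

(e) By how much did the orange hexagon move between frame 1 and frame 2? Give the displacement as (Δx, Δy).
(-2, 1)

The orange hexagon was at (6, 4) in frame 1 and (4, 5) in frame 2.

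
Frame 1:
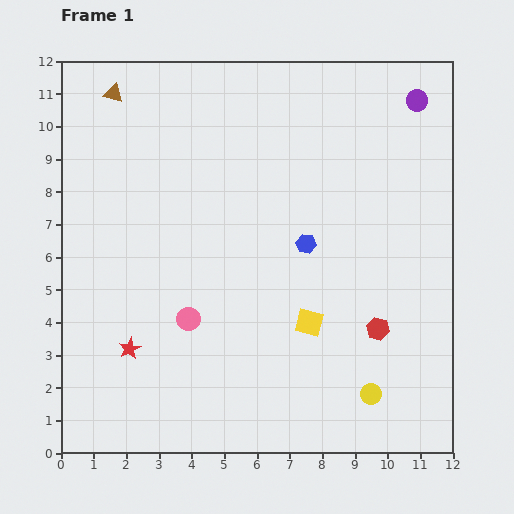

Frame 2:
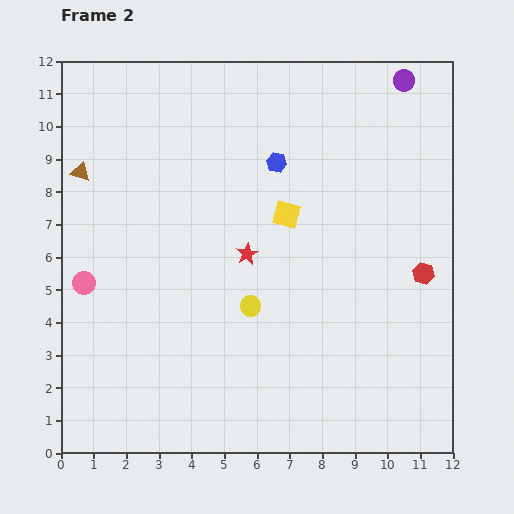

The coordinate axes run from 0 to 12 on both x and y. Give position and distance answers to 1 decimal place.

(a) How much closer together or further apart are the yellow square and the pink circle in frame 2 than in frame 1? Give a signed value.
+2.8

Distance in frame 1: 3.7. Distance in frame 2: 6.5.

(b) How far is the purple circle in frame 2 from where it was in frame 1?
0.7

The purple circle moved from (10.9, 10.8) to (10.5, 11.4), a distance of √(0.4² + 0.6²) ≈ 0.7.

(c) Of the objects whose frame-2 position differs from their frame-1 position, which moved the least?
the purple circle

(moved 0.7)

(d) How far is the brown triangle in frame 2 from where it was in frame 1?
2.6

The brown triangle moved from (1.6, 11.0) to (0.6, 8.6), a distance of √(1.0² + 2.4²) ≈ 2.6.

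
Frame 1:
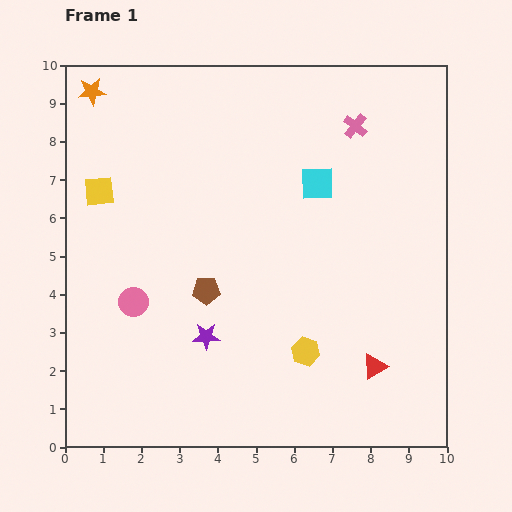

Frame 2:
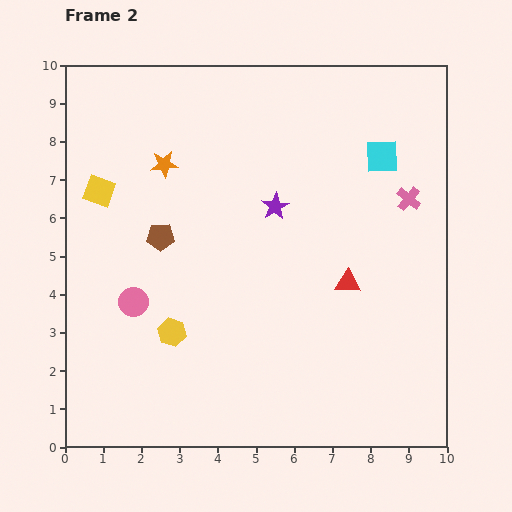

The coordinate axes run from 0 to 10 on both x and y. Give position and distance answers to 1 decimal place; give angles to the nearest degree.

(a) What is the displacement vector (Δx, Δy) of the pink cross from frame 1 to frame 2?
(1.4, -1.9)

The pink cross was at (7.6, 8.4) in frame 1 and (9.0, 6.5) in frame 2.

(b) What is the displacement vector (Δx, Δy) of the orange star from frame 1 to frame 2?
(1.9, -1.9)

The orange star was at (0.7, 9.3) in frame 1 and (2.6, 7.4) in frame 2.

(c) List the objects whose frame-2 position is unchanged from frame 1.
the pink circle, the yellow square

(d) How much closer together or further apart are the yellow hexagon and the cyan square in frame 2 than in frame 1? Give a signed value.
+2.8

Distance in frame 1: 4.4. Distance in frame 2: 7.2.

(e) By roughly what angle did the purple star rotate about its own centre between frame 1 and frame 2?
27° counter-clockwise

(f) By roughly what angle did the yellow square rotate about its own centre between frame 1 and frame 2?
25° clockwise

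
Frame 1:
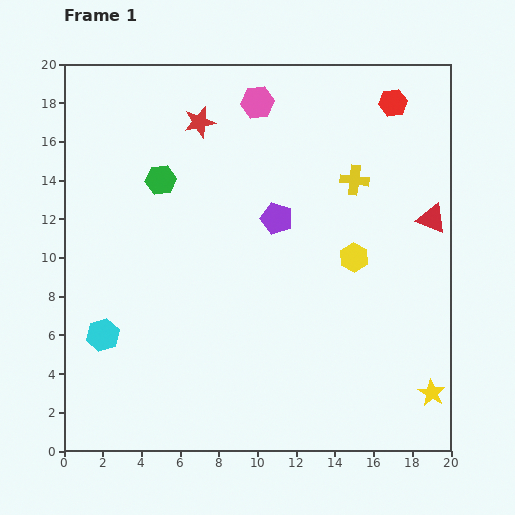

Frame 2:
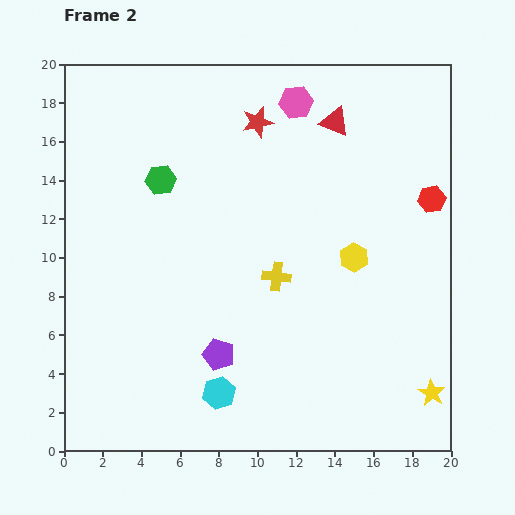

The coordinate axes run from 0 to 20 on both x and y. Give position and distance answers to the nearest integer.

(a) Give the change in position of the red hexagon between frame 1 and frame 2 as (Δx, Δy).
(2, -5)

The red hexagon was at (17, 18) in frame 1 and (19, 13) in frame 2.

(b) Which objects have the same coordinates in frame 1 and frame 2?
the yellow hexagon, the yellow star, the green hexagon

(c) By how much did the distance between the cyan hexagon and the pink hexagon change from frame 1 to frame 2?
+2

Distance in frame 1: 14. Distance in frame 2: 16.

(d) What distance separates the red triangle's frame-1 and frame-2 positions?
7

The red triangle moved from (19, 12) to (14, 17), a distance of √(5² + 5²) ≈ 7.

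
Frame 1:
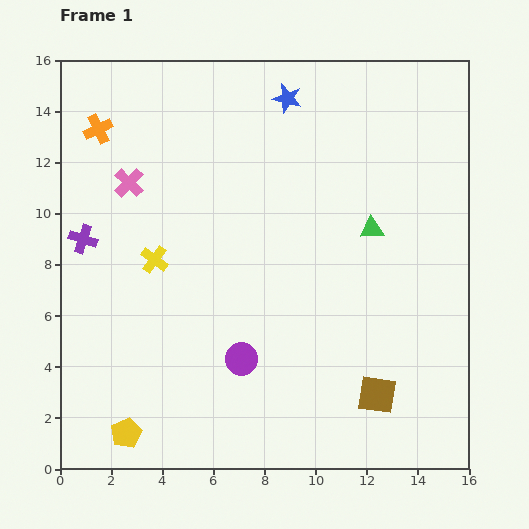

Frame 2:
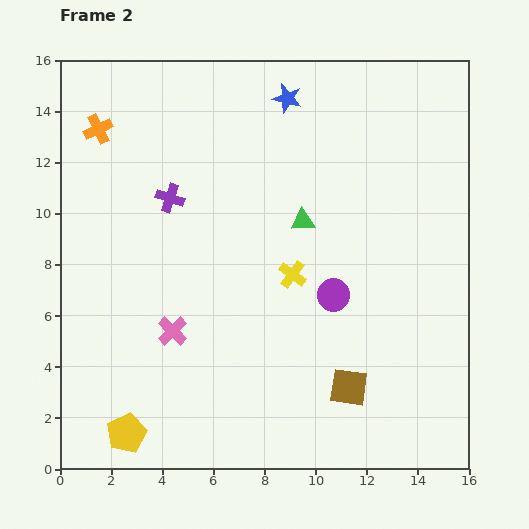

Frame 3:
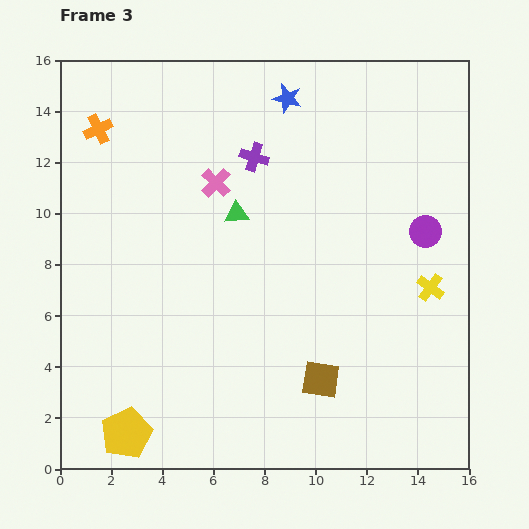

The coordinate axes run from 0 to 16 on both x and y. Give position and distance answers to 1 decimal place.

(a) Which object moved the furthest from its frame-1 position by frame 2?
the pink cross

(moved 6.0; next 5.4)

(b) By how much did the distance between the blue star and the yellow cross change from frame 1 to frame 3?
+1.1

Distance in frame 1: 8.2. Distance in frame 3: 9.3.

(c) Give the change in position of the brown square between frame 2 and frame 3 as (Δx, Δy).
(-1.1, 0.3)

The brown square was at (11.3, 3.2) in frame 2 and (10.2, 3.5) in frame 3.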